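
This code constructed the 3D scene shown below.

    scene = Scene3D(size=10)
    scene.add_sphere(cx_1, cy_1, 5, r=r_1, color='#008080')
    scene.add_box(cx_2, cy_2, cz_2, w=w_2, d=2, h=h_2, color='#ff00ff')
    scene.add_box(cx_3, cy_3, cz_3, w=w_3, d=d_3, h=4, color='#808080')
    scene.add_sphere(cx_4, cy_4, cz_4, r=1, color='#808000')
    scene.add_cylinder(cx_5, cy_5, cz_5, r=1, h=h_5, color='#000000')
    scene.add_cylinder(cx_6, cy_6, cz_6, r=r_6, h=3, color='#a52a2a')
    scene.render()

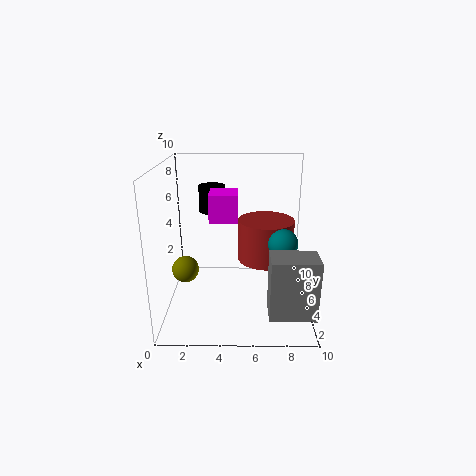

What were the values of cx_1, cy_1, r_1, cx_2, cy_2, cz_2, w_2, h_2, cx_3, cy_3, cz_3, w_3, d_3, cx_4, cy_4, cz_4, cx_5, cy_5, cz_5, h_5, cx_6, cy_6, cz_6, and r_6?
cx_1 = 8; cy_1 = 4; r_1 = 1; cx_2 = 3; cy_2 = 5; cz_2 = 6; w_2 = 2; h_2 = 2; cx_3 = 7; cy_3 = 1; cz_3 = 1; w_3 = 3; d_3 = 2; cx_4 = 1; cy_4 = 6; cz_4 = 2; cx_5 = 3; cy_5 = 8; cz_5 = 6; h_5 = 2; cx_6 = 7; cy_6 = 6; cz_6 = 3; r_6 = 2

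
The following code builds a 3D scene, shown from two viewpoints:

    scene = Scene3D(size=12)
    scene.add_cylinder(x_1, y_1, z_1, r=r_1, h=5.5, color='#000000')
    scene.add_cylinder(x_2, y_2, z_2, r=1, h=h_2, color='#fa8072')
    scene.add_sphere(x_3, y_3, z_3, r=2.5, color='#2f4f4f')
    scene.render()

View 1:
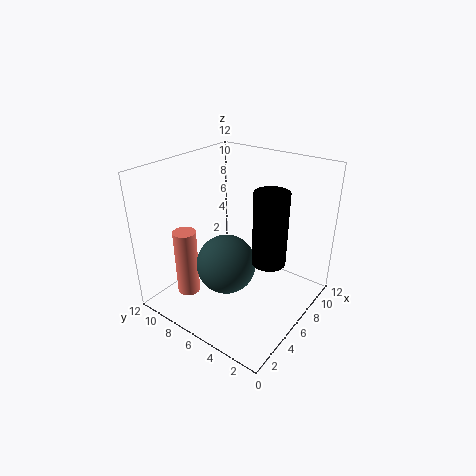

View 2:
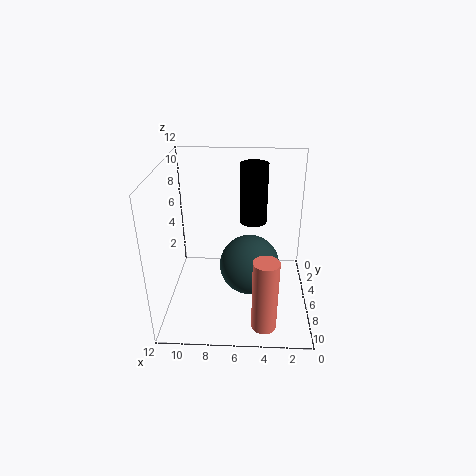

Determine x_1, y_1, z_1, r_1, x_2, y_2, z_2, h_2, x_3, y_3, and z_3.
x_1 = 4.75, y_1 = 2.25, z_1 = 5.75, r_1 = 1.25, x_2 = 3.75, y_2 = 10, z_2 = 0.25, h_2 = 6, x_3 = 5, y_3 = 6.5, z_3 = 3.75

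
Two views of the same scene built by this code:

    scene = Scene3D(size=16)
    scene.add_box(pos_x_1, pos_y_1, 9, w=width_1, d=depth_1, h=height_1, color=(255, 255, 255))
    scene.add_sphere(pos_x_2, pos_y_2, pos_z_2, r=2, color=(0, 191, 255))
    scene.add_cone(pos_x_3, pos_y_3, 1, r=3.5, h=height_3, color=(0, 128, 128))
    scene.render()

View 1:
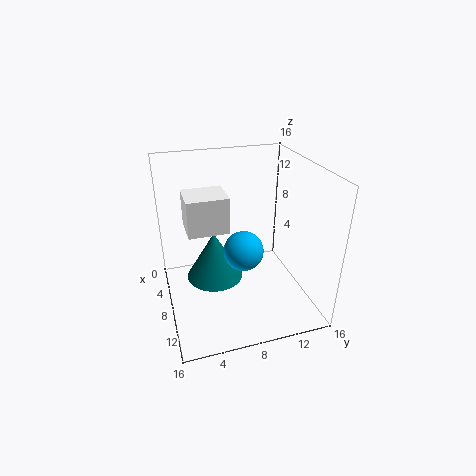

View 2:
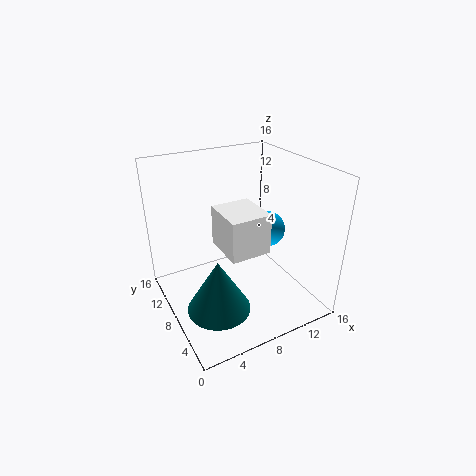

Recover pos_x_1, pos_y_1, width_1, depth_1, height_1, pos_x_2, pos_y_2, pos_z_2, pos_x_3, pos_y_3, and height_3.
pos_x_1 = 4.5, pos_y_1 = 2.5, width_1 = 4, depth_1 = 4.5, height_1 = 4, pos_x_2 = 11.5, pos_y_2 = 7.5, pos_z_2 = 8.5, pos_x_3 = 4.5, pos_y_3 = 6, height_3 = 6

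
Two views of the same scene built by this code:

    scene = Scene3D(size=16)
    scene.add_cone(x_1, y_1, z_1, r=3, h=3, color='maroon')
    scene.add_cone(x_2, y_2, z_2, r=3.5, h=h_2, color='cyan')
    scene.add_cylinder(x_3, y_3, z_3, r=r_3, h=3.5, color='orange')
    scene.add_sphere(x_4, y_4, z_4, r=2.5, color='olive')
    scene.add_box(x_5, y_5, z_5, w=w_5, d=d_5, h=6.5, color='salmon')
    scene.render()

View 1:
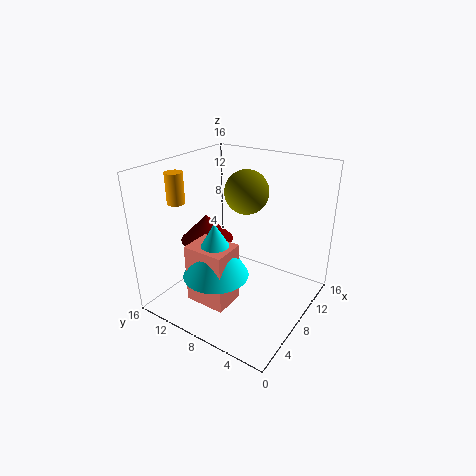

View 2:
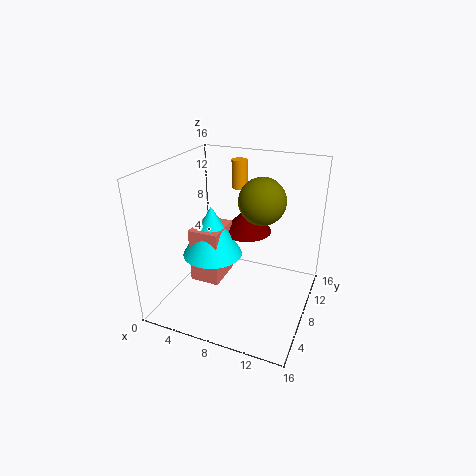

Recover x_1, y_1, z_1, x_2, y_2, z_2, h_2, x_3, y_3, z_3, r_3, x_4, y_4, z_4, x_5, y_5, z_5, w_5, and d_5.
x_1 = 7.5
y_1 = 12
z_1 = 7
x_2 = 4.5
y_2 = 8.5
z_2 = 5
h_2 = 6
x_3 = 5.5
y_3 = 14.5
z_3 = 11.5
r_3 = 1
x_4 = 10.5
y_4 = 8.5
z_4 = 12.5
x_5 = 2.5
y_5 = 6.5
z_5 = 2
w_5 = 3.5
d_5 = 4.5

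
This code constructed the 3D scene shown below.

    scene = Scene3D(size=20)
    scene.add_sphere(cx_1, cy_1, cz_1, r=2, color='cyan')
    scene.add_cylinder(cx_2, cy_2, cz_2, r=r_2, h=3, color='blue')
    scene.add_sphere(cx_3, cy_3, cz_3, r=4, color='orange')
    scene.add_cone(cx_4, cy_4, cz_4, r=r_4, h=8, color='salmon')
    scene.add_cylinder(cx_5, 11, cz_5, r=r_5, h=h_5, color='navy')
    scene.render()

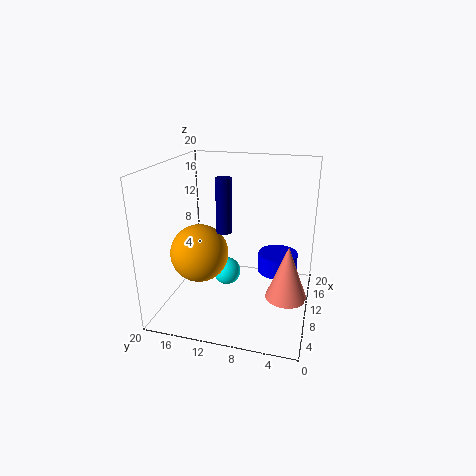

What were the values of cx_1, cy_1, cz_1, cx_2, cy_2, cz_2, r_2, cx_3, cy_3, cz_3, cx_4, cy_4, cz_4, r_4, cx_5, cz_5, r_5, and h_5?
cx_1 = 11, cy_1 = 12, cz_1 = 4, cx_2 = 15, cy_2 = 5, cz_2 = 3, r_2 = 3, cx_3 = 8, cy_3 = 15, cz_3 = 8, cx_4 = 11, cy_4 = 3, cz_4 = 1, r_4 = 3, cx_5 = 7, cz_5 = 12, r_5 = 1, h_5 = 7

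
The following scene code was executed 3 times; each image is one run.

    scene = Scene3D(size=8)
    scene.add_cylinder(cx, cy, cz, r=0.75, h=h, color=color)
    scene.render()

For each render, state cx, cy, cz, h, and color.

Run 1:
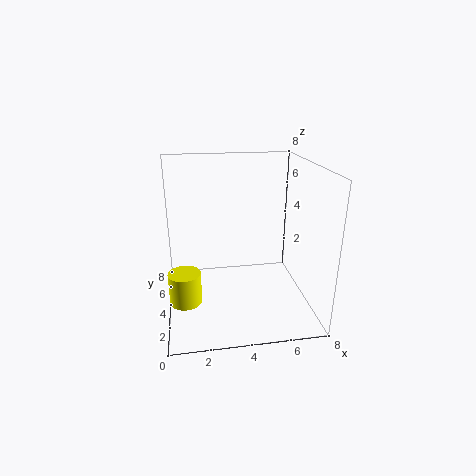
cx = 1
cy = 1
cz = 2.25
h = 1.5
color = 'yellow'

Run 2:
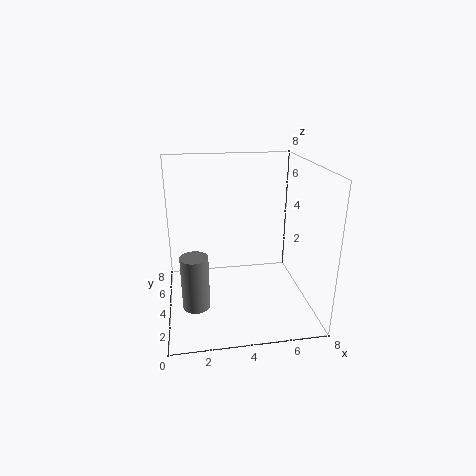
cx = 1.5
cy = 3
cz = 0.5
h = 3
color = 'gray'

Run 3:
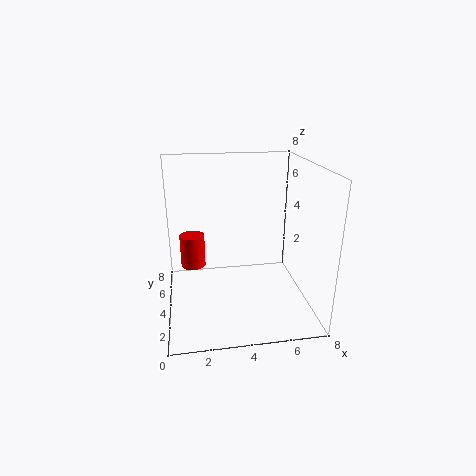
cx = 1.5
cy = 6
cz = 1.5
h = 2
color = 'red'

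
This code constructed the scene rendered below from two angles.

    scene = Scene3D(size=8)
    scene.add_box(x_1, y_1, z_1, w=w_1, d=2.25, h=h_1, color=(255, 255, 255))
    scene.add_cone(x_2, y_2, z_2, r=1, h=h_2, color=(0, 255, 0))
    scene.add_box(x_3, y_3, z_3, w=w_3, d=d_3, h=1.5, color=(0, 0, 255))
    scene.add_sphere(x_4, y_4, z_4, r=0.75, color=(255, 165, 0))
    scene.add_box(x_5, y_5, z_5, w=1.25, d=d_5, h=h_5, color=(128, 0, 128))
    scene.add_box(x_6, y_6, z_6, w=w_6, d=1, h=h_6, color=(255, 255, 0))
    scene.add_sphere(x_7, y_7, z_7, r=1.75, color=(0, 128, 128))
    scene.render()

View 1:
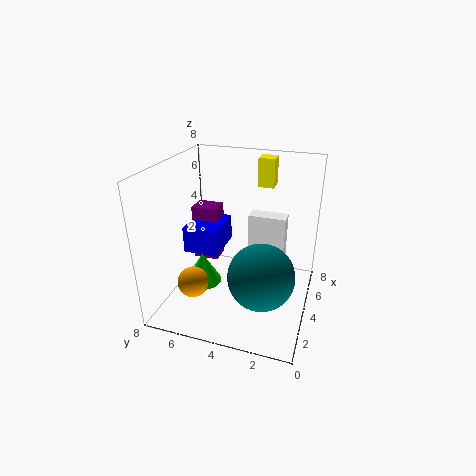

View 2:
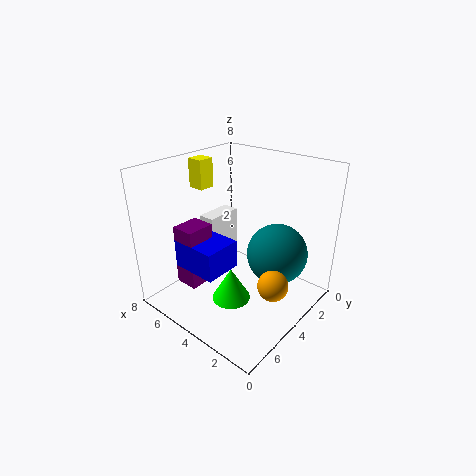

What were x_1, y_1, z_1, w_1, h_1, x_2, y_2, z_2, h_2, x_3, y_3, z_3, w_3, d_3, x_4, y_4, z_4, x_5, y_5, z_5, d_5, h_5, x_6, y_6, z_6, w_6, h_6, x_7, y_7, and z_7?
x_1 = 6, y_1 = 1.75, z_1 = 1.75, w_1 = 1, h_1 = 2.75, x_2 = 3, y_2 = 5.75, z_2 = 1.5, h_2 = 1.75, x_3 = 3.25, y_3 = 5, z_3 = 3, w_3 = 2.5, d_3 = 2, x_4 = 0.75, y_4 = 5.25, z_4 = 3, x_5 = 4.5, y_5 = 5.5, z_5 = 2, d_5 = 1.5, h_5 = 3.25, x_6 = 7, y_6 = 2.75, z_6 = 6, w_6 = 1, h_6 = 1.75, x_7 = 2.5, y_7 = 2.25, z_7 = 2.75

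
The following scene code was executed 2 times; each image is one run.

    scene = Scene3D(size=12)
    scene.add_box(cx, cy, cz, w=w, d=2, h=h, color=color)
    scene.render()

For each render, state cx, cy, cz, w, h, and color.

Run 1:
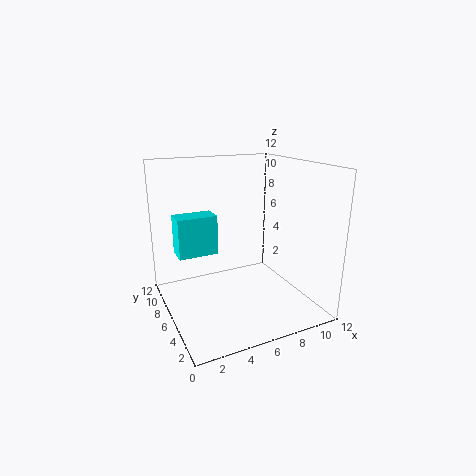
cx = 1.5
cy = 8
cz = 4
w = 3.5
h = 3.5
color = 'cyan'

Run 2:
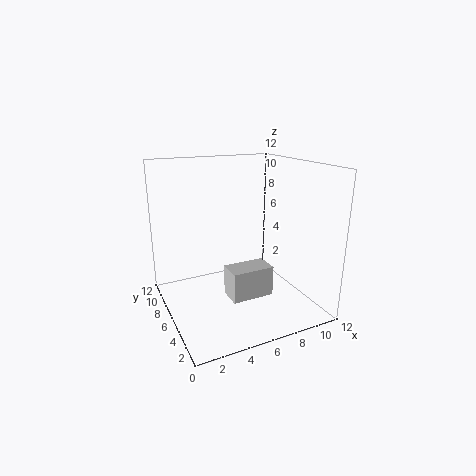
cx = 4.5
cy = 3.5
cz = 1.5
w = 3.5
h = 2.5
color = 'lightgray'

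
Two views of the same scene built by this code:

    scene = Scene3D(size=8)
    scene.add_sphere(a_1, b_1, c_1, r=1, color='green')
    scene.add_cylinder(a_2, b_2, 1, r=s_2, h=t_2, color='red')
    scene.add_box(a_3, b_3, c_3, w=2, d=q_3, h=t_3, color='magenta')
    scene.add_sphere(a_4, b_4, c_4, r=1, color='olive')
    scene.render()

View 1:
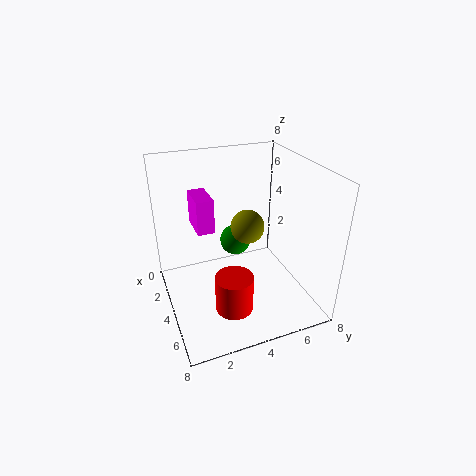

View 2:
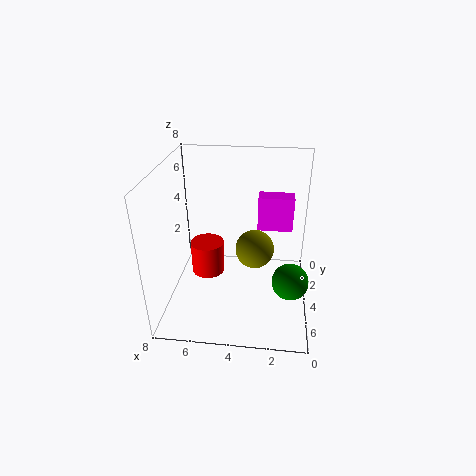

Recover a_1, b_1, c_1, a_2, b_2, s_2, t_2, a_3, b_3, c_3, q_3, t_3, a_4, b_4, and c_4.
a_1 = 1, b_1 = 5, c_1 = 2, a_2 = 6, b_2 = 3, s_2 = 1, t_2 = 2, a_3 = 1, b_3 = 2, c_3 = 4, q_3 = 1, t_3 = 2, a_4 = 3, b_4 = 5, c_4 = 4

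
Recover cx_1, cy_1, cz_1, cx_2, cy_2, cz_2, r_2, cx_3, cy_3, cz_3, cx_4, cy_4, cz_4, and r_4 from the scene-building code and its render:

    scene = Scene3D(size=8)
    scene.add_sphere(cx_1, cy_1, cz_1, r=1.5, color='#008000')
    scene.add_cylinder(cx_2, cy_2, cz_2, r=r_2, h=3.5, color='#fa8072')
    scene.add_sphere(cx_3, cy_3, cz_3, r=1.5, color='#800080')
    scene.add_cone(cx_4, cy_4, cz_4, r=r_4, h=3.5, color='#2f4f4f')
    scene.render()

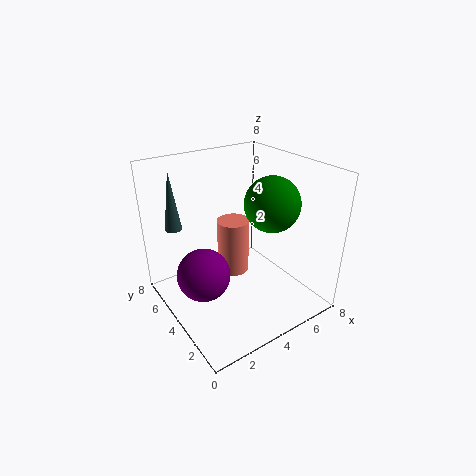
cx_1 = 5.5, cy_1 = 3, cz_1 = 6, cx_2 = 5, cy_2 = 6, cz_2 = 0.5, r_2 = 1, cx_3 = 2, cy_3 = 4.5, cz_3 = 2, cx_4 = 1.5, cy_4 = 7, cz_4 = 4, r_4 = 0.5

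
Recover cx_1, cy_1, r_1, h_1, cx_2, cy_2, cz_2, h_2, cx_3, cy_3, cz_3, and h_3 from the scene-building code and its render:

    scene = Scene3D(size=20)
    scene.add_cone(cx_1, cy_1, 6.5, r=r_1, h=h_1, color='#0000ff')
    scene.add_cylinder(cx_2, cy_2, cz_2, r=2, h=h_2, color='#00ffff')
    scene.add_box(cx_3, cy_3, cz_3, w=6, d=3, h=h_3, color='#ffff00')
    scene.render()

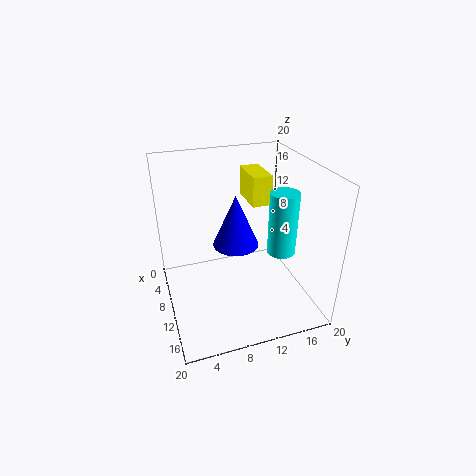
cx_1 = 6
cy_1 = 11
r_1 = 3.5
h_1 = 8
cx_2 = 11.5
cy_2 = 16
cz_2 = 7.5
h_2 = 9
cx_3 = 0.5
cy_3 = 13.5
cz_3 = 12.5
h_3 = 4.5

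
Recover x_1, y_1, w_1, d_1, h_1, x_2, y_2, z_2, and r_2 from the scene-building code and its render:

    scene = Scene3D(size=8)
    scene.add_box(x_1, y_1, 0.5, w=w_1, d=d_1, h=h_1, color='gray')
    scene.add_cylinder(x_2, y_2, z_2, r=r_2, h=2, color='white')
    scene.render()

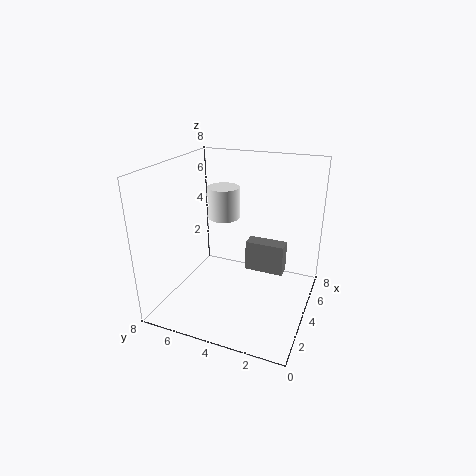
x_1 = 6.5
y_1 = 2
w_1 = 1
d_1 = 2.5
h_1 = 2
x_2 = 6.5
y_2 = 6
z_2 = 4
r_2 = 1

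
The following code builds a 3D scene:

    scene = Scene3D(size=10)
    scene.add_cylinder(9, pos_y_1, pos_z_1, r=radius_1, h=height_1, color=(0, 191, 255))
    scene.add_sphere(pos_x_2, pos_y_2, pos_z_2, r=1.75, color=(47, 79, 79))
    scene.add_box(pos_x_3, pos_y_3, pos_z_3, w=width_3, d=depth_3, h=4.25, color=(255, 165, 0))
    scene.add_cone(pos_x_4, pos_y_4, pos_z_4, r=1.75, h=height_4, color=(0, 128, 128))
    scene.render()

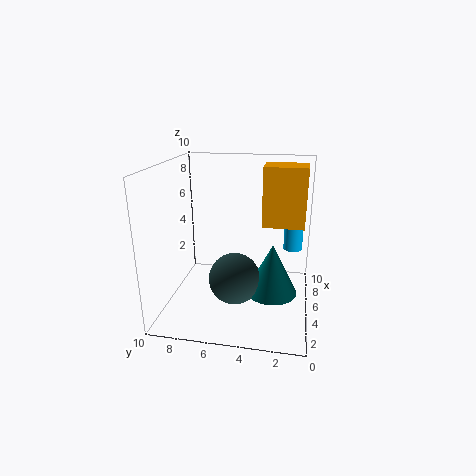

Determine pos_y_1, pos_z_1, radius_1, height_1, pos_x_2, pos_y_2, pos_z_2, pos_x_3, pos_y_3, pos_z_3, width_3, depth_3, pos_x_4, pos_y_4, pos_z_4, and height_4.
pos_y_1 = 1.25
pos_z_1 = 2.75
radius_1 = 0.75
height_1 = 4.75
pos_x_2 = 3.75
pos_y_2 = 5
pos_z_2 = 2.5
pos_x_3 = 6
pos_y_3 = 0.5
pos_z_3 = 5.5
width_3 = 2.25
depth_3 = 3
pos_x_4 = 4.25
pos_y_4 = 2.5
pos_z_4 = 1.5
height_4 = 3.5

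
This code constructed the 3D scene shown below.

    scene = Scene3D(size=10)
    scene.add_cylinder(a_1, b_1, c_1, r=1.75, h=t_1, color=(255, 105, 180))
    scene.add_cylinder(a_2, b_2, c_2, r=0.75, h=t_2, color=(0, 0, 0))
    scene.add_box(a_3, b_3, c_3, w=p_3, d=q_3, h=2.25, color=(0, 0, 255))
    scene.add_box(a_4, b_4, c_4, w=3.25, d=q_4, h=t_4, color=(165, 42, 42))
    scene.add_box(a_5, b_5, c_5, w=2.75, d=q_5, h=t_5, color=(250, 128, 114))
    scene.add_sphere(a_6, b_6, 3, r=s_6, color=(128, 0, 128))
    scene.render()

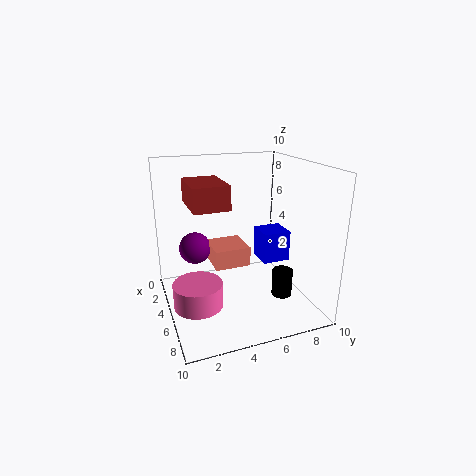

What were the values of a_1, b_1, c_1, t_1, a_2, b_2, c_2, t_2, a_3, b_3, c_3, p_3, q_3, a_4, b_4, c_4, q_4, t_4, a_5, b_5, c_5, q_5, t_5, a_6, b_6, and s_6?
a_1 = 5; b_1 = 2; c_1 = 0.25; t_1 = 1.75; a_2 = 5.75; b_2 = 8.25; c_2 = 0.25; t_2 = 2; a_3 = 3.25; b_3 = 7; c_3 = 2.75; p_3 = 2; q_3 = 2; a_4 = 4; b_4 = 1.5; c_4 = 7.75; q_4 = 2.25; t_4 = 1.5; a_5 = 1; b_5 = 3.75; c_5 = 2; q_5 = 2.75; t_5 = 1.5; a_6 = 1.25; b_6 = 2.75; s_6 = 1.25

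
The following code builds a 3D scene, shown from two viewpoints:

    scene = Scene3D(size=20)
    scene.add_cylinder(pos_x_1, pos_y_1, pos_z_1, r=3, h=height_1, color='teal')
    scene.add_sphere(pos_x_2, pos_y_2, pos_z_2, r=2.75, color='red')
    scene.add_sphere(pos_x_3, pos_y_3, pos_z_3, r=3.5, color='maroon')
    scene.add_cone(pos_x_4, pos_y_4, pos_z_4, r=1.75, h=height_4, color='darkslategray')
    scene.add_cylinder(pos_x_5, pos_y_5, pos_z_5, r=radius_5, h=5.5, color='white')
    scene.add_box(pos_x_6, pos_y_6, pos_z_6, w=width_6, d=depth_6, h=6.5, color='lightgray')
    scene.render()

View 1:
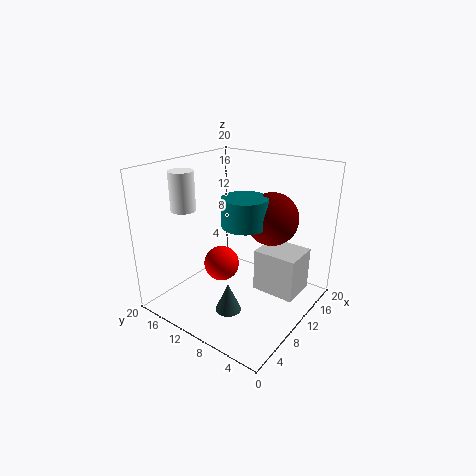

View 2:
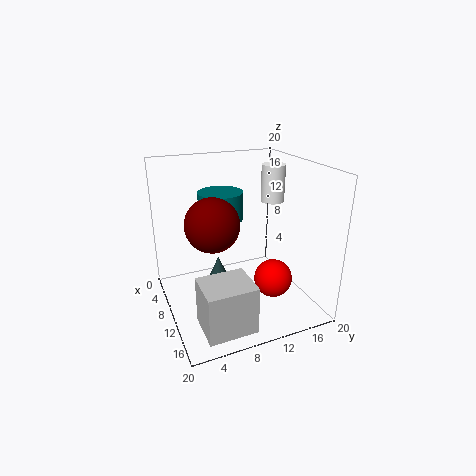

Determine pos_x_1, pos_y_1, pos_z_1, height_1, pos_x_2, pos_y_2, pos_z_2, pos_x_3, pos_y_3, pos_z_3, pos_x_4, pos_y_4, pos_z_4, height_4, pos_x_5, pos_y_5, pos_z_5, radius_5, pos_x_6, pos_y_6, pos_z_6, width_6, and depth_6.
pos_x_1 = 8.75; pos_y_1 = 8; pos_z_1 = 12.75; height_1 = 3.75; pos_x_2 = 12; pos_y_2 = 14.75; pos_z_2 = 3.5; pos_x_3 = 11.75; pos_y_3 = 5.75; pos_z_3 = 13.25; pos_x_4 = 5.75; pos_y_4 = 8.5; pos_z_4 = 1.25; height_4 = 4; pos_x_5 = 6.75; pos_y_5 = 17; pos_z_5 = 13.5; radius_5 = 1.75; pos_x_6 = 13; pos_y_6 = 2.75; pos_z_6 = 0.5; width_6 = 5.5; depth_6 = 6.5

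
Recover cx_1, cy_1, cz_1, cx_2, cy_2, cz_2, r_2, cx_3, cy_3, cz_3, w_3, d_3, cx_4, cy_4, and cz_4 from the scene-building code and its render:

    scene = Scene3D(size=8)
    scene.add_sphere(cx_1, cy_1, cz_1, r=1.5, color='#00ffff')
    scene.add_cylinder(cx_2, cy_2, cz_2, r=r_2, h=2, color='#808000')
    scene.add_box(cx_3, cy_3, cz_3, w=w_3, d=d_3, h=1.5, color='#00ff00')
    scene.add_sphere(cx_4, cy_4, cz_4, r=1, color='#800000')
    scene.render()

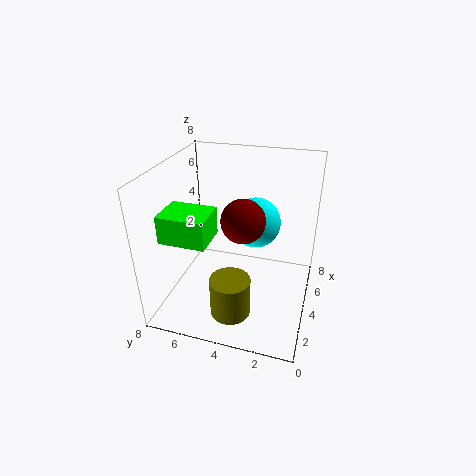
cx_1 = 6, cy_1 = 3.5, cz_1 = 4, cx_2 = 1, cy_2 = 3.5, cz_2 = 1.5, r_2 = 1, cx_3 = 1.5, cy_3 = 5, cz_3 = 4.5, w_3 = 2, d_3 = 2.5, cx_4 = 1.5, cy_4 = 3, cz_4 = 6.5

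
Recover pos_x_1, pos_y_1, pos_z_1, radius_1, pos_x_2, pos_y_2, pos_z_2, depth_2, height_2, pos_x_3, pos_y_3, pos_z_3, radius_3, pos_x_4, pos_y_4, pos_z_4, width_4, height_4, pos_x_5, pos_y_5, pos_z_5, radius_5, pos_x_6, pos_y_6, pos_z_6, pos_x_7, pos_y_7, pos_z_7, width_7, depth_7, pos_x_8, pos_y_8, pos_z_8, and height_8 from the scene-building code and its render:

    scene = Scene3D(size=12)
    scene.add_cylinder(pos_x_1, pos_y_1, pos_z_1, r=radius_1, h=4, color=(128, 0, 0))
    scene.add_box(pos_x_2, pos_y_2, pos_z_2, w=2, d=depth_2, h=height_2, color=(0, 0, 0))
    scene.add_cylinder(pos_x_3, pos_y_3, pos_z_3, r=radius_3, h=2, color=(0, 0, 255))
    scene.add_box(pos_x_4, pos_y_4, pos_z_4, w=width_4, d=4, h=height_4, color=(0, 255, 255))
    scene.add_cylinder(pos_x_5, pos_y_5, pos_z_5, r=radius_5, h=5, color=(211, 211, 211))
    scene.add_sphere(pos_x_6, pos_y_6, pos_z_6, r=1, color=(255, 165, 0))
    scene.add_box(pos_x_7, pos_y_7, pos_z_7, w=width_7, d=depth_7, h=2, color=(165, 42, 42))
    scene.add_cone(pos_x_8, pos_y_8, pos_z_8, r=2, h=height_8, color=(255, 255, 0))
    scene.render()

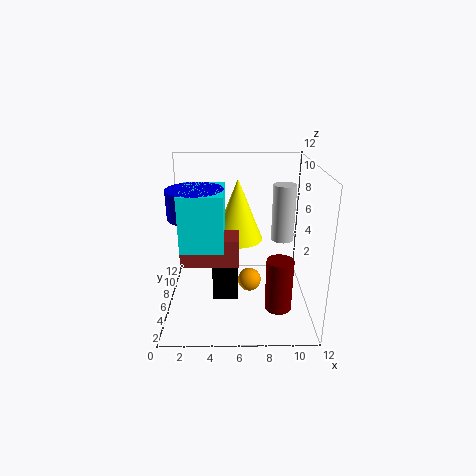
pos_x_1 = 9; pos_y_1 = 2; pos_z_1 = 2; radius_1 = 1; pos_x_2 = 4; pos_y_2 = 3; pos_z_2 = 2; depth_2 = 3; height_2 = 3; pos_x_3 = 3; pos_y_3 = 3; pos_z_3 = 9; radius_3 = 2; pos_x_4 = 2; pos_y_4 = 1; pos_z_4 = 7; width_4 = 3; height_4 = 4; pos_x_5 = 10; pos_y_5 = 8; pos_z_5 = 5; radius_5 = 1; pos_x_6 = 7; pos_y_6 = 6; pos_z_6 = 2; pos_x_7 = 2; pos_y_7 = 1; pos_z_7 = 6; width_7 = 4; depth_7 = 2; pos_x_8 = 6; pos_y_8 = 6; pos_z_8 = 6; height_8 = 5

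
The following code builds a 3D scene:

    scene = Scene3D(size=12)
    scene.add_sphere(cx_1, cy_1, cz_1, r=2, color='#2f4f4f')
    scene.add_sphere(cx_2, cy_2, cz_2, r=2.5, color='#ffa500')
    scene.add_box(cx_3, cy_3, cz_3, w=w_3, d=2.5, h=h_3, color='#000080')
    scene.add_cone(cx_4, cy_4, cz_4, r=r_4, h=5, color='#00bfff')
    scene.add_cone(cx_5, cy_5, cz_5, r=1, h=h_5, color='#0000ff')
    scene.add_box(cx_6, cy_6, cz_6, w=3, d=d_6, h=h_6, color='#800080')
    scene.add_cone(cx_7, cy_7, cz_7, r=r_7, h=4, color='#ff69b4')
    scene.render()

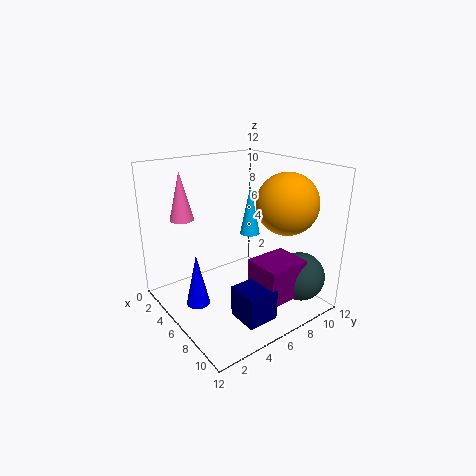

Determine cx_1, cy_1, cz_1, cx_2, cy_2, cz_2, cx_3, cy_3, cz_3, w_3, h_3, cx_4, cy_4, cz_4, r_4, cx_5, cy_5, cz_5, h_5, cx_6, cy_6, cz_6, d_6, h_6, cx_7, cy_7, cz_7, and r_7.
cx_1 = 10
cy_1 = 9.5
cz_1 = 3
cx_2 = 8.5
cy_2 = 9
cz_2 = 9
cx_3 = 8.5
cy_3 = 3.5
cz_3 = 1
w_3 = 2.5
h_3 = 2.5
cx_4 = 2
cy_4 = 10.5
cz_4 = 4
r_4 = 1
cx_5 = 5
cy_5 = 2.5
cz_5 = 0.5
h_5 = 4.5
cx_6 = 8
cy_6 = 5.5
cz_6 = 2
d_6 = 3.5
h_6 = 3
cx_7 = 3
cy_7 = 2.5
cz_7 = 7.5
r_7 = 1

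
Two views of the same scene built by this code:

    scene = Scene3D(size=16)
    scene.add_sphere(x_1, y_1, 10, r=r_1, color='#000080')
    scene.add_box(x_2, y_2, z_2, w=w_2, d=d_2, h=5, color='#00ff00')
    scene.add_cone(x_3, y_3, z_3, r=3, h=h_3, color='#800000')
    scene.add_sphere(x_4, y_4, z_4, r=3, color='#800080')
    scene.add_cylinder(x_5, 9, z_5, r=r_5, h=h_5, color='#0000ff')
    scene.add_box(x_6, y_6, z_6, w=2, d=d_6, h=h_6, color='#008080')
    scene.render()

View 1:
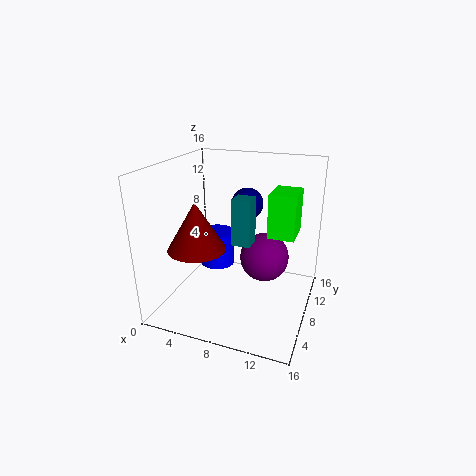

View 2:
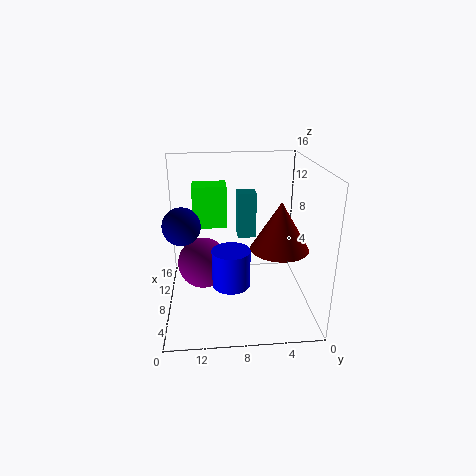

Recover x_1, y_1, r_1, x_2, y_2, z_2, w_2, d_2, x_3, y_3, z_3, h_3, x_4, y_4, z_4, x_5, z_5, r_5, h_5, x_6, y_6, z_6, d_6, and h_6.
x_1 = 7; y_1 = 14; r_1 = 2; x_2 = 11; y_2 = 9; z_2 = 8; w_2 = 3; d_2 = 4; x_3 = 5; y_3 = 4; z_3 = 8; h_3 = 5; x_4 = 10; y_4 = 12; z_4 = 4; x_5 = 5; z_5 = 4; r_5 = 2; h_5 = 4; x_6 = 8; y_6 = 6; z_6 = 8; d_6 = 2; h_6 = 5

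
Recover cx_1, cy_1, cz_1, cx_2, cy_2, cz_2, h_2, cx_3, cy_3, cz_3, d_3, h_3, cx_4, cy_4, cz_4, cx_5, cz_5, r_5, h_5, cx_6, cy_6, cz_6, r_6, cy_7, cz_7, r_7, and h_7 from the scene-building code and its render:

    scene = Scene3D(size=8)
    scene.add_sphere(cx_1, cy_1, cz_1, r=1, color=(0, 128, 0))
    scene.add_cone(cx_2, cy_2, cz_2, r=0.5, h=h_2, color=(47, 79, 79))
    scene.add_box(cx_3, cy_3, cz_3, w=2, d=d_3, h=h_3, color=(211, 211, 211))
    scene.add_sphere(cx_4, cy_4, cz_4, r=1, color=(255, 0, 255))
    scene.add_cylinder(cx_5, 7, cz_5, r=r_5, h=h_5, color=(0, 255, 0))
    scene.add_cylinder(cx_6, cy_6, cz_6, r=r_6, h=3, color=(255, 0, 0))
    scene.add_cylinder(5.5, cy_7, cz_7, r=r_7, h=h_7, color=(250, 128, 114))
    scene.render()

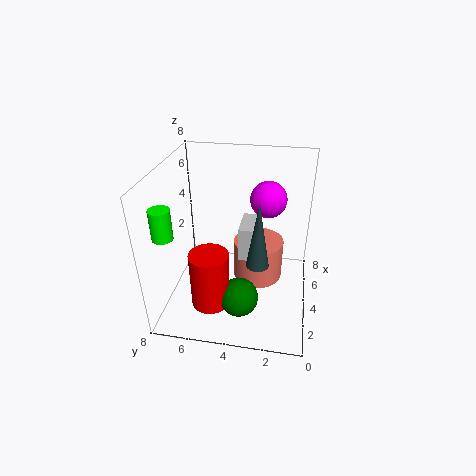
cx_1 = 1.5
cy_1 = 3.5
cz_1 = 2
cx_2 = 0.5
cy_2 = 2.5
cz_2 = 5
h_2 = 3
cx_3 = 4
cy_3 = 3
cz_3 = 2.5
d_3 = 1
h_3 = 2
cx_4 = 5
cy_4 = 2.5
cz_4 = 6
cx_5 = 1
cz_5 = 5.5
r_5 = 0.5
h_5 = 1.5
cx_6 = 1.5
cy_6 = 5
cz_6 = 1.5
r_6 = 1
cy_7 = 3
cz_7 = 0.5
r_7 = 1.5
h_7 = 2.5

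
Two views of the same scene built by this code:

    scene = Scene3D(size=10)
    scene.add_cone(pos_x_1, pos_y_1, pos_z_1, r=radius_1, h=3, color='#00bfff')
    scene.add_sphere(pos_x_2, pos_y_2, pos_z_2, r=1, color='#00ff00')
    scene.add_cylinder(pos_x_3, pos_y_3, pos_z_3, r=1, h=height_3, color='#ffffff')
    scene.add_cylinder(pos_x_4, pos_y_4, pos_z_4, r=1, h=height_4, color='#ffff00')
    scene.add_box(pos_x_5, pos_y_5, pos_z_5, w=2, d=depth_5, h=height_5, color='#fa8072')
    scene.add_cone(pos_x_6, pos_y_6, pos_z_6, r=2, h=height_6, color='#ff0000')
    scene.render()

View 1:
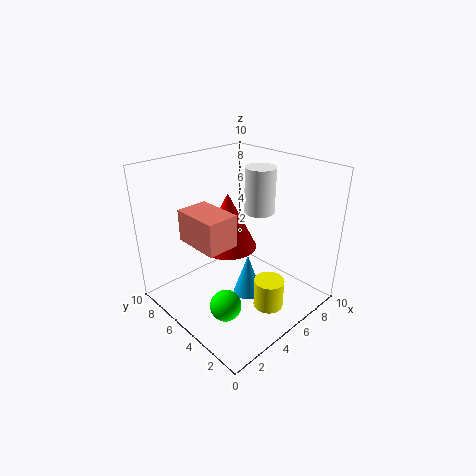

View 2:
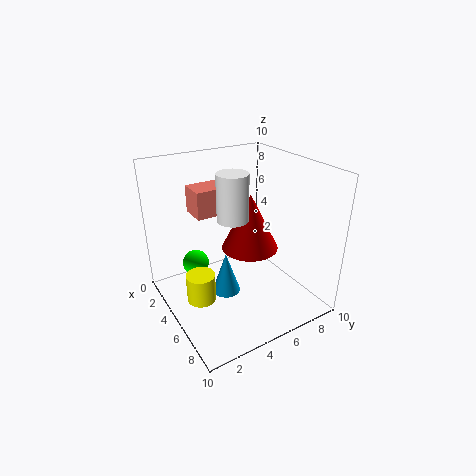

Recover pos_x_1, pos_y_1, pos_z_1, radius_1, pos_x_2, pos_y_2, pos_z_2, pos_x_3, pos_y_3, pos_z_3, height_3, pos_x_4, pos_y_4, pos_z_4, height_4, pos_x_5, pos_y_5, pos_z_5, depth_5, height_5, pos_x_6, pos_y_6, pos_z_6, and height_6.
pos_x_1 = 5, pos_y_1 = 4, pos_z_1 = 1, radius_1 = 1, pos_x_2 = 2, pos_y_2 = 3, pos_z_2 = 2, pos_x_3 = 6, pos_y_3 = 4, pos_z_3 = 7, height_3 = 3, pos_x_4 = 5, pos_y_4 = 2, pos_z_4 = 1, height_4 = 2, pos_x_5 = 1, pos_y_5 = 3, pos_z_5 = 6, depth_5 = 3, height_5 = 2, pos_x_6 = 5, pos_y_6 = 6, pos_z_6 = 4, height_6 = 4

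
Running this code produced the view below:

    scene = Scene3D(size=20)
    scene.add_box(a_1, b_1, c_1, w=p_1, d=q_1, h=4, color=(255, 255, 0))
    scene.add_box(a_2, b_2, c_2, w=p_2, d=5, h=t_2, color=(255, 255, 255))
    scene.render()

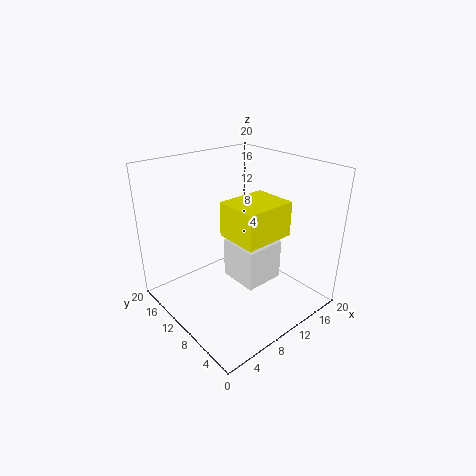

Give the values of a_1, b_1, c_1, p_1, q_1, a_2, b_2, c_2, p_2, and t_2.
a_1 = 4; b_1 = 1; c_1 = 14; p_1 = 6; q_1 = 5; a_2 = 6; b_2 = 3; c_2 = 7; p_2 = 5; t_2 = 5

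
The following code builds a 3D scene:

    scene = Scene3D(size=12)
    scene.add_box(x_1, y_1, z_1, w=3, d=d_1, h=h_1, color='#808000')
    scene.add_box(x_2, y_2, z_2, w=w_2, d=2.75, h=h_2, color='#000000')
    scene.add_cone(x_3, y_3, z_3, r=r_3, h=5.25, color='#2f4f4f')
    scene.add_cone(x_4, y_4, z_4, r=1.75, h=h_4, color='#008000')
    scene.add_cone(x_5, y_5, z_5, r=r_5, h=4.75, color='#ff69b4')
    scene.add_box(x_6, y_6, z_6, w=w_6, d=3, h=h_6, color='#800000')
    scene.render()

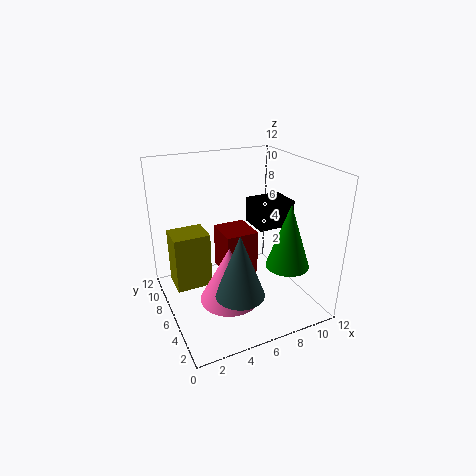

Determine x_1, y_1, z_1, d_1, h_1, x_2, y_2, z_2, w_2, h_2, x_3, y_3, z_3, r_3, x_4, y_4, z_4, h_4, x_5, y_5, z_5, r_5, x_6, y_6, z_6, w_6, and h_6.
x_1 = 0.75
y_1 = 6.5
z_1 = 1.75
d_1 = 2.5
h_1 = 4.75
x_2 = 8
y_2 = 5.75
z_2 = 6.25
w_2 = 3.25
h_2 = 2.25
x_3 = 5
y_3 = 3.5
z_3 = 2.25
r_3 = 2
x_4 = 9
y_4 = 3
z_4 = 4.25
h_4 = 5.25
x_5 = 4.75
y_5 = 5
z_5 = 1
r_5 = 2.5
x_6 = 4.75
y_6 = 5.25
z_6 = 2.75
w_6 = 2.75
h_6 = 3.75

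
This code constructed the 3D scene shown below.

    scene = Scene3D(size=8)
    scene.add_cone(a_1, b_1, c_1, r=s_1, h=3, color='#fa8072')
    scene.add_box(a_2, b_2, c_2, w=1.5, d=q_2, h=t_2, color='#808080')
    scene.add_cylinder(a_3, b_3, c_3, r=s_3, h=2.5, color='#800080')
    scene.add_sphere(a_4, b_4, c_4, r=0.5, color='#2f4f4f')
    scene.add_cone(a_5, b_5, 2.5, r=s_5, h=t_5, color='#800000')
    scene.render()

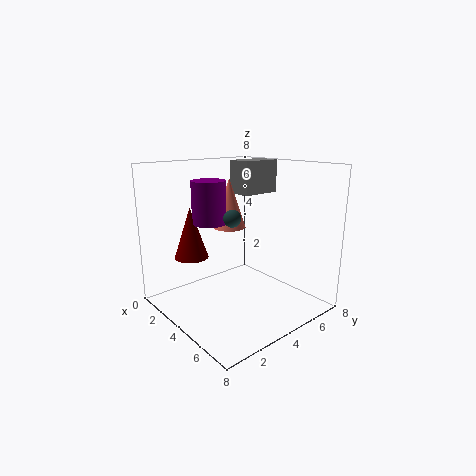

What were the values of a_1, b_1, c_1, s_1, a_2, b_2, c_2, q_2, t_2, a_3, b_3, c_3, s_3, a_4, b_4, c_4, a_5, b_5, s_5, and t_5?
a_1 = 2; b_1 = 5; c_1 = 4; s_1 = 1; a_2 = 1.5; b_2 = 5.5; c_2 = 6; q_2 = 2.5; t_2 = 2; a_3 = 2; b_3 = 3.5; c_3 = 4.5; s_3 = 1; a_4 = 3.5; b_4 = 4; c_4 = 5; a_5 = 1.5; b_5 = 2.5; s_5 = 1; t_5 = 3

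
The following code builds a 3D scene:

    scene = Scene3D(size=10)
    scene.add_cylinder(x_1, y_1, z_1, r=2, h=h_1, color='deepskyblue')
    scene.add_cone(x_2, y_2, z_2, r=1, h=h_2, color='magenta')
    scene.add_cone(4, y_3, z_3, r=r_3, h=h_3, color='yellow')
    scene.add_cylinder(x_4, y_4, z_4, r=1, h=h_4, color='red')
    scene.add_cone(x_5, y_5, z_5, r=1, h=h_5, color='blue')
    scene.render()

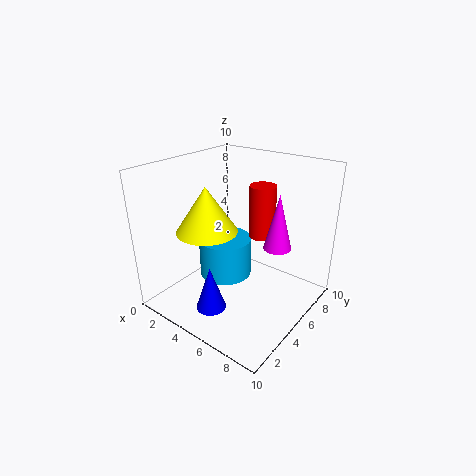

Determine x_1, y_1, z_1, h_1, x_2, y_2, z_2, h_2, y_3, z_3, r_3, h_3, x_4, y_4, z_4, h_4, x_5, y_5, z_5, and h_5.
x_1 = 3, y_1 = 6, z_1 = 1, h_1 = 3, x_2 = 7, y_2 = 7, z_2 = 4, h_2 = 4, y_3 = 3, z_3 = 6, r_3 = 2, h_3 = 3, x_4 = 5, y_4 = 8, z_4 = 4, h_4 = 4, x_5 = 5, y_5 = 2, z_5 = 1, h_5 = 3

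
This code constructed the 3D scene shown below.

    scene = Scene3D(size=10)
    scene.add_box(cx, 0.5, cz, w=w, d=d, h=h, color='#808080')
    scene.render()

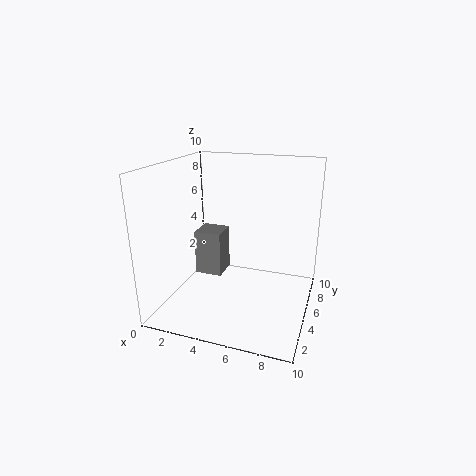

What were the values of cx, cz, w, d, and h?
cx = 4; cz = 4.5; w = 1.5; d = 1.5; h = 2.5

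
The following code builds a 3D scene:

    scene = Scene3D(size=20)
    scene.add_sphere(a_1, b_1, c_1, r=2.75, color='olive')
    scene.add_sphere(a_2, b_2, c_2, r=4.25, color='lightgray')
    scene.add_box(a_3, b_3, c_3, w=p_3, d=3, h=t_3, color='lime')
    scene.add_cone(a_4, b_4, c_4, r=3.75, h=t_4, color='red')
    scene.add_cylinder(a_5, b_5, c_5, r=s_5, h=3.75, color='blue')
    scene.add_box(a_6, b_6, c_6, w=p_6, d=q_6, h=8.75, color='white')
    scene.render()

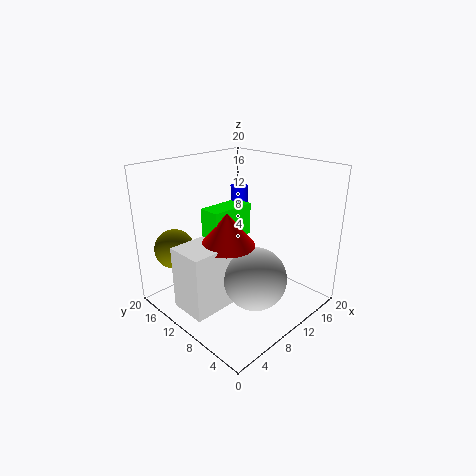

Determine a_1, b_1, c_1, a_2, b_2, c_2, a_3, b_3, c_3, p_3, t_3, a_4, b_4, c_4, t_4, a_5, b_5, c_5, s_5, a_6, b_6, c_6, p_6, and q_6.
a_1 = 3.5; b_1 = 16; c_1 = 8.5; a_2 = 9.25; b_2 = 6; c_2 = 5.5; a_3 = 6.5; b_3 = 10.5; c_3 = 9.75; p_3 = 6.5; t_3 = 4.5; a_4 = 7.75; b_4 = 9.75; c_4 = 9.75; t_4 = 4.5; a_5 = 13.25; b_5 = 13; c_5 = 12.5; s_5 = 1.25; a_6 = 1.25; b_6 = 8.25; c_6 = 1.5; p_6 = 6; q_6 = 5.25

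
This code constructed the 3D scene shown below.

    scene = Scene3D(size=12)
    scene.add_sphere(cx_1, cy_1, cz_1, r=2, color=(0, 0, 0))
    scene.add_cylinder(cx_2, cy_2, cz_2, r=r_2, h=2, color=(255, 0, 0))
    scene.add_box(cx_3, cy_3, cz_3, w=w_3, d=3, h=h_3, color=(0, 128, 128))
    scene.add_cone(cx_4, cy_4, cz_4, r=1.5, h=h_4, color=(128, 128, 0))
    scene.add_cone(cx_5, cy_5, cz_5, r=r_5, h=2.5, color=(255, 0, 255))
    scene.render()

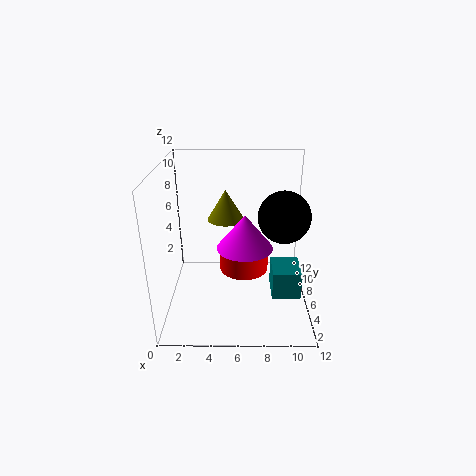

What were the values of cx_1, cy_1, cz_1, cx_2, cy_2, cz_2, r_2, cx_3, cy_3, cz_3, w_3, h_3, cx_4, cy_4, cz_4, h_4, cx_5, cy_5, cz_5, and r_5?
cx_1 = 9.5, cy_1 = 4.5, cz_1 = 8.5, cx_2 = 6.5, cy_2 = 5.5, cz_2 = 3.5, r_2 = 2, cx_3 = 9, cy_3 = 5, cz_3 = 0.5, w_3 = 2.5, h_3 = 2.5, cx_4 = 5, cy_4 = 6.5, cz_4 = 7.5, h_4 = 2.5, cx_5 = 6.5, cy_5 = 2.5, cz_5 = 7, r_5 = 2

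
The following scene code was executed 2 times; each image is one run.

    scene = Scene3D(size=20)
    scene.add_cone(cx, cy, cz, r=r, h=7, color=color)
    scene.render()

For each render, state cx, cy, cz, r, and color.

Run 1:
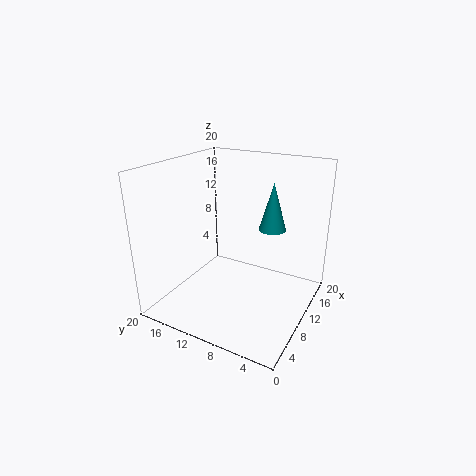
cx = 15; cy = 7; cz = 10; r = 2; color = 'teal'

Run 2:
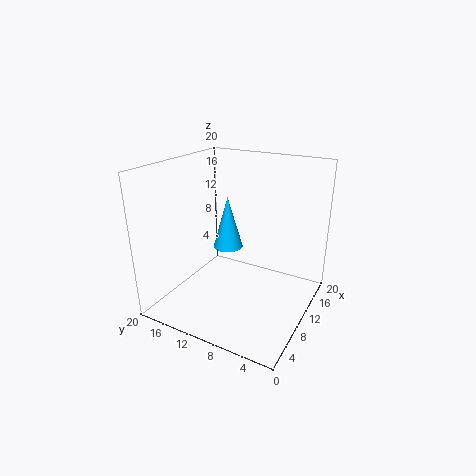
cx = 9; cy = 11; cz = 9; r = 2; color = 'deepskyblue'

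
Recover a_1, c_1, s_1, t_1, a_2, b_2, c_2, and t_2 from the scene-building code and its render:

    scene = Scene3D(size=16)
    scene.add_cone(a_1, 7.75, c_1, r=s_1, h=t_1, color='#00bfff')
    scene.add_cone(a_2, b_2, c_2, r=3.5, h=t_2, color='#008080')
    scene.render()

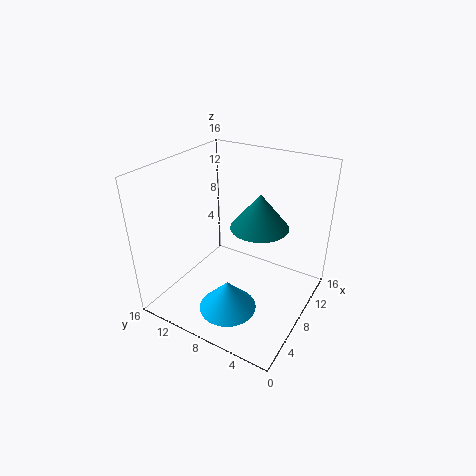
a_1 = 5.25, c_1 = 0.25, s_1 = 3.25, t_1 = 3.5, a_2 = 11.75, b_2 = 7.25, c_2 = 7.75, t_2 = 4.25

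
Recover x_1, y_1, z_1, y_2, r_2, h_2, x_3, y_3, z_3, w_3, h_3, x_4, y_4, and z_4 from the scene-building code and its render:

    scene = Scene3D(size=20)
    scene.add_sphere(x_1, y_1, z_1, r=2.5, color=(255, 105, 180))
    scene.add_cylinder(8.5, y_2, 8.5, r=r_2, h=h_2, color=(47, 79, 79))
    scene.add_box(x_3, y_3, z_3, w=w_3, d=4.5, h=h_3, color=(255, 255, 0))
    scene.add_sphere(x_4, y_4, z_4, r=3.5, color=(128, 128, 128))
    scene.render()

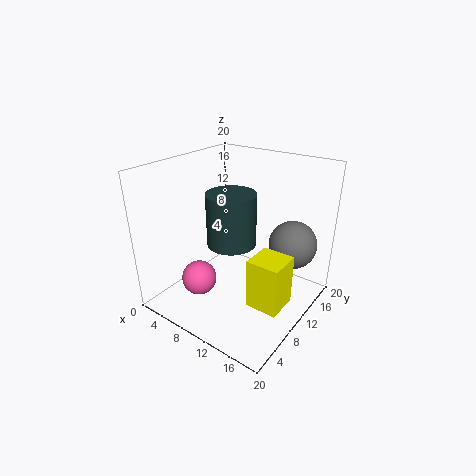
x_1 = 5.5, y_1 = 6.5, z_1 = 3.5, y_2 = 10.5, r_2 = 3.5, h_2 = 7.5, x_3 = 13.5, y_3 = 7, z_3 = 2, w_3 = 4.5, h_3 = 7, x_4 = 15.5, y_4 = 16, z_4 = 8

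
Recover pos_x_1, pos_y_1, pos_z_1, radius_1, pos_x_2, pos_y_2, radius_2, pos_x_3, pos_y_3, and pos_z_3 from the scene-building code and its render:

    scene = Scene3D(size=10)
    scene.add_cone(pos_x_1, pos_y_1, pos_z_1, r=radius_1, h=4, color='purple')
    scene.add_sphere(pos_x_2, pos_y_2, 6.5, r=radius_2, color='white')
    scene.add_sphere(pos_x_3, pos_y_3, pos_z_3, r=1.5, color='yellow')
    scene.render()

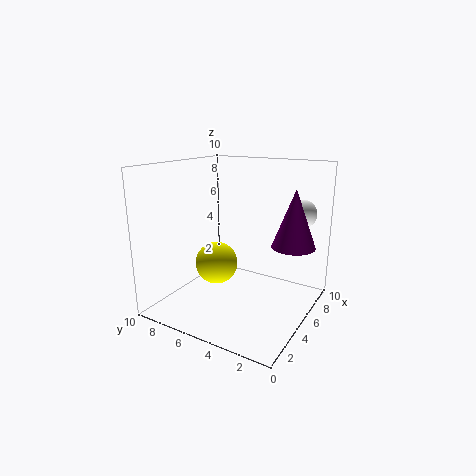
pos_x_1 = 6.5
pos_y_1 = 1.5
pos_z_1 = 4.5
radius_1 = 1.5
pos_x_2 = 8
pos_y_2 = 1.5
radius_2 = 1
pos_x_3 = 4.5
pos_y_3 = 6.5
pos_z_3 = 3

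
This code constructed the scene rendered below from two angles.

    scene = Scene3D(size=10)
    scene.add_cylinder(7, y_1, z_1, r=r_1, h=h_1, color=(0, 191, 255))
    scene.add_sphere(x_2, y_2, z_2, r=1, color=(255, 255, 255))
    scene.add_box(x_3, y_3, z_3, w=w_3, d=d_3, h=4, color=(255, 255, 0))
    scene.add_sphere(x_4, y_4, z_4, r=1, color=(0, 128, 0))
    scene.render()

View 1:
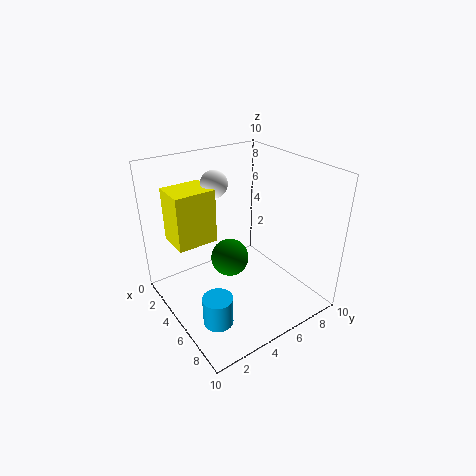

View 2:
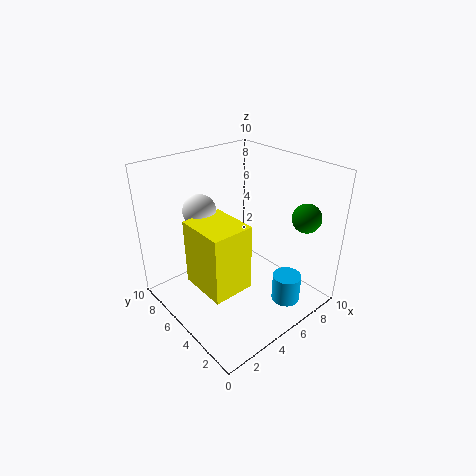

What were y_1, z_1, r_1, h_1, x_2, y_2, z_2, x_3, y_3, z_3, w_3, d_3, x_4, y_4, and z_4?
y_1 = 2
z_1 = 0.5
r_1 = 1
h_1 = 2
x_2 = 2
y_2 = 5
z_2 = 8
x_3 = 0.5
y_3 = 1.5
z_3 = 4
w_3 = 2.5
d_3 = 3
x_4 = 8.5
y_4 = 2
z_4 = 6.5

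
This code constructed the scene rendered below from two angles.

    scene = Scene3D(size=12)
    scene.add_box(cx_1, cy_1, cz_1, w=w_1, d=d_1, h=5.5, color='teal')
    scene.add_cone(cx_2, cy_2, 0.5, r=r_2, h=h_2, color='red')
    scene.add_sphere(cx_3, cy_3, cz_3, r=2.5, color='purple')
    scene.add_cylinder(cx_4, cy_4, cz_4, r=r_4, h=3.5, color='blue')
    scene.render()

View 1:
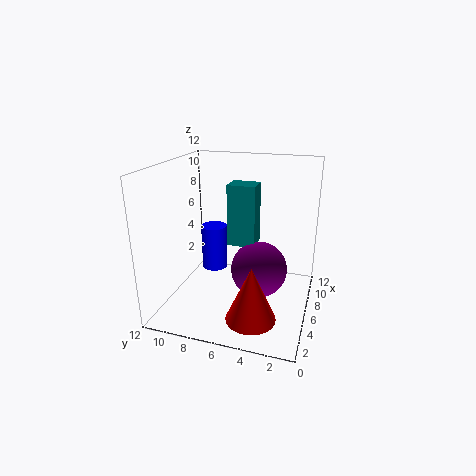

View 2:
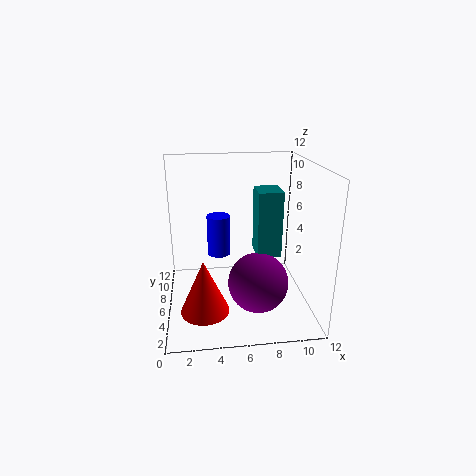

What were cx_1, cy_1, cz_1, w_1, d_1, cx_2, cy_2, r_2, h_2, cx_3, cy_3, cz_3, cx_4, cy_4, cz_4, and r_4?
cx_1 = 7.5; cy_1 = 5; cz_1 = 4.5; w_1 = 2; d_1 = 2.5; cx_2 = 3; cy_2 = 4; r_2 = 2; h_2 = 4.5; cx_3 = 7.5; cy_3 = 4.5; cz_3 = 2.5; cx_4 = 4.5; cy_4 = 7.5; cz_4 = 4; r_4 = 1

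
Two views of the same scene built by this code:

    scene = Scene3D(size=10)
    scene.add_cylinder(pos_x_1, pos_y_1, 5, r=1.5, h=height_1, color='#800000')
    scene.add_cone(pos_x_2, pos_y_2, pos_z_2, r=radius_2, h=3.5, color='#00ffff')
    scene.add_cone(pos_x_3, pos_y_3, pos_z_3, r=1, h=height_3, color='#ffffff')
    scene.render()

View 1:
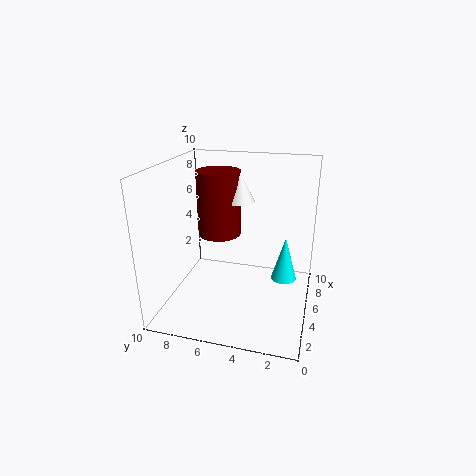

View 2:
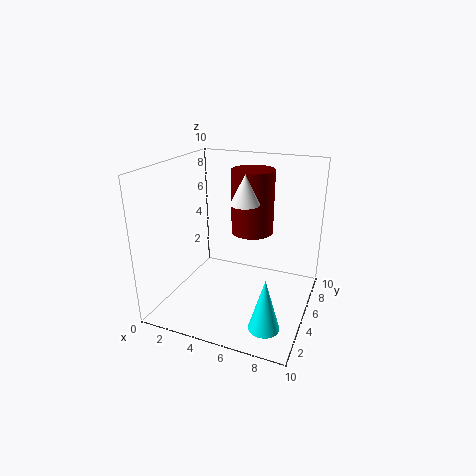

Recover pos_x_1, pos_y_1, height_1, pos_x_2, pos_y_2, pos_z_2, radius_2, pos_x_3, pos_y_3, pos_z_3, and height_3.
pos_x_1 = 5.5; pos_y_1 = 6.5; height_1 = 4.5; pos_x_2 = 8; pos_y_2 = 2; pos_z_2 = 0.5; radius_2 = 1; pos_x_3 = 5.5; pos_y_3 = 5; pos_z_3 = 7.5; height_3 = 2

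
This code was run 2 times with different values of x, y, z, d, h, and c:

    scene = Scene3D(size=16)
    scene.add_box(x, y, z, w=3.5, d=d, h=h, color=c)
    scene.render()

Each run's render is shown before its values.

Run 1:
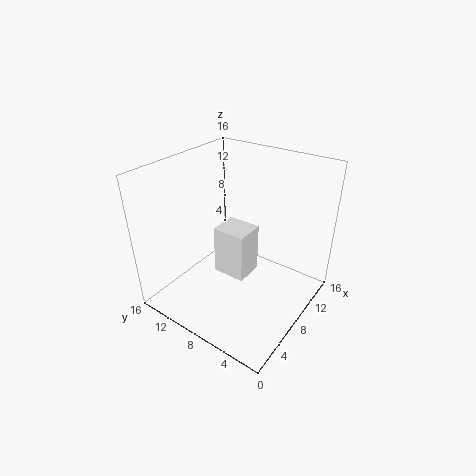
x = 8, y = 7.5, z = 2, d = 4, h = 6, c = 'white'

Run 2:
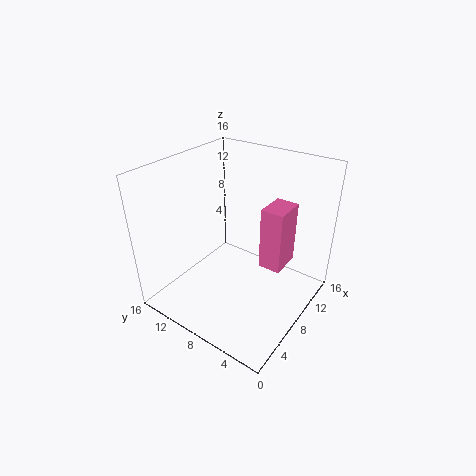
x = 8.5, y = 3, z = 5, d = 2.5, h = 7, c = 'hotpink'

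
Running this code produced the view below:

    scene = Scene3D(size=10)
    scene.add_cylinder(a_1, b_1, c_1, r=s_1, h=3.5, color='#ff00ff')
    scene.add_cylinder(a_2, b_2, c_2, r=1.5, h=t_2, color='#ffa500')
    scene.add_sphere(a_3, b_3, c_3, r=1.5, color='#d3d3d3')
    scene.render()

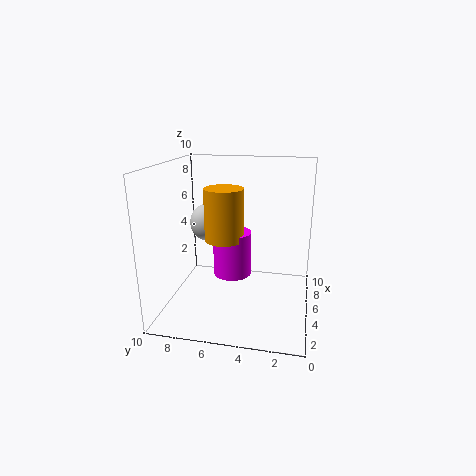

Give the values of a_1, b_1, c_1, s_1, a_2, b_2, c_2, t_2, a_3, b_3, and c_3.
a_1 = 7.5
b_1 = 6
c_1 = 1
s_1 = 1.5
a_2 = 7
b_2 = 6.5
c_2 = 4
t_2 = 4
a_3 = 8
b_3 = 8
c_3 = 5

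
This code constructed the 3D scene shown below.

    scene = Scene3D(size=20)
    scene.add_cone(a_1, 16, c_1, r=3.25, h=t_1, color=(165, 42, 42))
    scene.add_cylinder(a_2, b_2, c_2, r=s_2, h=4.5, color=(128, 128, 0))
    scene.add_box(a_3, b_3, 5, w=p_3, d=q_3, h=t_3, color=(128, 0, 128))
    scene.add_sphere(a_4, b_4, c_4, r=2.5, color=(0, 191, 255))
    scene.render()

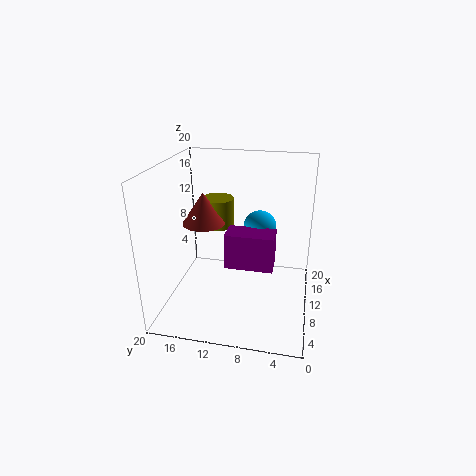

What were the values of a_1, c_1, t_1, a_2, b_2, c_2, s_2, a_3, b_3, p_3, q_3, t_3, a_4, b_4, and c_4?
a_1 = 13.5, c_1 = 10.25, t_1 = 4.75, a_2 = 16, b_2 = 14.5, c_2 = 9, s_2 = 2.5, a_3 = 9.75, b_3 = 5, p_3 = 3.75, q_3 = 7, t_3 = 5.25, a_4 = 15.5, b_4 = 7.75, c_4 = 9.5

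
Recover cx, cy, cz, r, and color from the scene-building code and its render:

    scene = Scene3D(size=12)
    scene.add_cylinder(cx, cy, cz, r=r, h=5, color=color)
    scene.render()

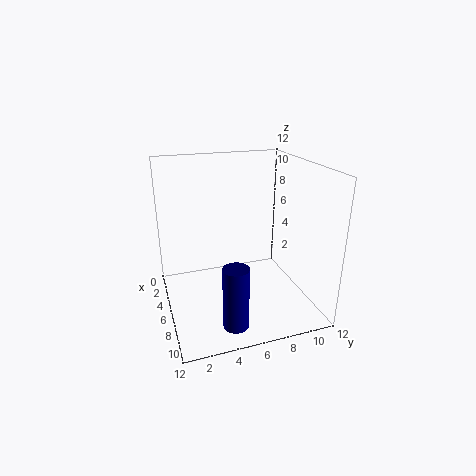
cx = 10, cy = 4.5, cz = 0.5, r = 1, color = 'navy'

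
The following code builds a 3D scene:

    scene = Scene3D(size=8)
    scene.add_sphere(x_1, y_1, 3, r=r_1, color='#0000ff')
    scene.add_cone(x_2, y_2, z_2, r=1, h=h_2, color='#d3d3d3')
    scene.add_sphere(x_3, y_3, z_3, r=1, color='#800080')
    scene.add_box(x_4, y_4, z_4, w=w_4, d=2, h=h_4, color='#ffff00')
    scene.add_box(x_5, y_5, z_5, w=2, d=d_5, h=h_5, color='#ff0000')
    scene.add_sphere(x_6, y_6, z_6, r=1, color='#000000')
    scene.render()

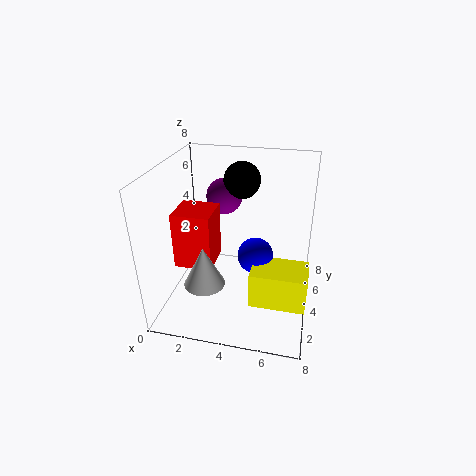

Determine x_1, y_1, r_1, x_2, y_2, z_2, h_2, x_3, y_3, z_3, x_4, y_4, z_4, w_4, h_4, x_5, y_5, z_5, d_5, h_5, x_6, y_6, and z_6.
x_1 = 5
y_1 = 4
r_1 = 1
x_2 = 3
y_2 = 1
z_2 = 3
h_2 = 2
x_3 = 3
y_3 = 5
z_3 = 6
x_4 = 5
y_4 = 2
z_4 = 1
w_4 = 3
h_4 = 2
x_5 = 1
y_5 = 2
z_5 = 3
d_5 = 2
h_5 = 3
x_6 = 4
y_6 = 5
z_6 = 7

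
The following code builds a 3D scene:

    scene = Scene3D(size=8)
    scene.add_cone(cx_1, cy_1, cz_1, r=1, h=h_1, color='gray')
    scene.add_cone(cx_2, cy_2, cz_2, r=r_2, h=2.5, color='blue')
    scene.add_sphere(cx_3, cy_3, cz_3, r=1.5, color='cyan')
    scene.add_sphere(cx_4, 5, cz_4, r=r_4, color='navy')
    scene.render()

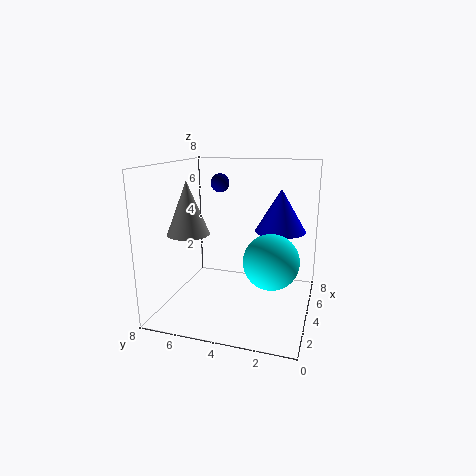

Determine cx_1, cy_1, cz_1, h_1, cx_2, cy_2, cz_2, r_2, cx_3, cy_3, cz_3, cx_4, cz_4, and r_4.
cx_1 = 1; cy_1 = 5.5; cz_1 = 5; h_1 = 2.5; cx_2 = 6; cy_2 = 2; cz_2 = 4; r_2 = 1.5; cx_3 = 3.5; cy_3 = 2; cz_3 = 3; cx_4 = 4; cz_4 = 7; r_4 = 0.5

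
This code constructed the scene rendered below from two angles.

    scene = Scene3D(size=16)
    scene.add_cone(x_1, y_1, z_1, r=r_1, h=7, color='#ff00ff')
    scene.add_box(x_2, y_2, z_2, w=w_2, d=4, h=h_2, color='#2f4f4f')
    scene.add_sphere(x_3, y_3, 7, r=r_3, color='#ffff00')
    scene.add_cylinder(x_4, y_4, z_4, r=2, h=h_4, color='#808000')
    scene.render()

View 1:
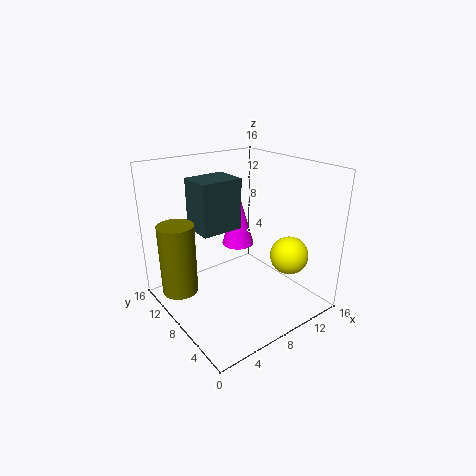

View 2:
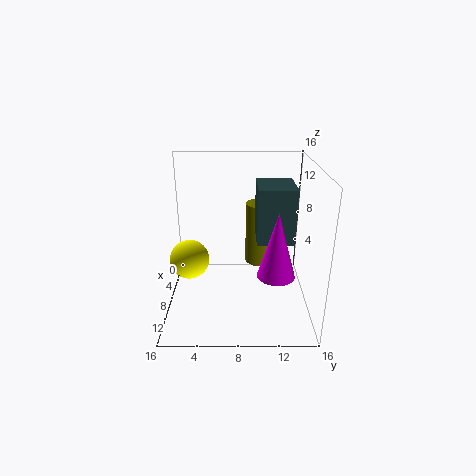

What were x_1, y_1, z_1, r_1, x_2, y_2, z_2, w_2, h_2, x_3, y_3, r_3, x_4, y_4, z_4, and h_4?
x_1 = 11
y_1 = 12
z_1 = 5
r_1 = 2
x_2 = 5
y_2 = 10
z_2 = 8
w_2 = 5
h_2 = 6
x_3 = 11
y_3 = 3
r_3 = 2
x_4 = 2
y_4 = 11
z_4 = 2
h_4 = 8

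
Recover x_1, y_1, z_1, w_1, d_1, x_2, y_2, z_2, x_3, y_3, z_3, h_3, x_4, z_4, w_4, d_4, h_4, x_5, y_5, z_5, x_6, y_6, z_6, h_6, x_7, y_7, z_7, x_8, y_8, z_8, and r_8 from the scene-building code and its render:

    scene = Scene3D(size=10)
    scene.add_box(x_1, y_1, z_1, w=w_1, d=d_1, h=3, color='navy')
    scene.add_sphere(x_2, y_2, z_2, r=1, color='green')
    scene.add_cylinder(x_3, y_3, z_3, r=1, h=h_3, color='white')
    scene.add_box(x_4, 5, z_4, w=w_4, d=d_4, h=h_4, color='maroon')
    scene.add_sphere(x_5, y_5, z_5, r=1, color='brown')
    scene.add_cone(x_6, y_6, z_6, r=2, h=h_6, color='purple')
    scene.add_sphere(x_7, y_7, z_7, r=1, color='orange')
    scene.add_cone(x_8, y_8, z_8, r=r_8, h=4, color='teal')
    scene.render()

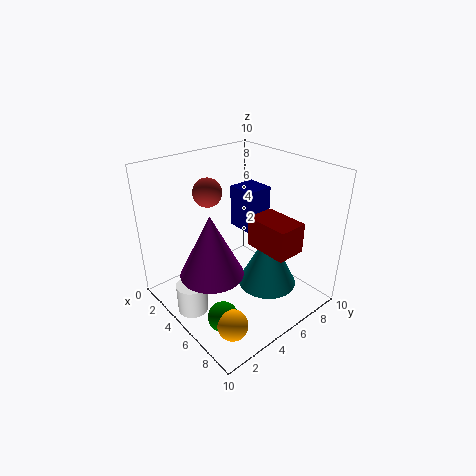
x_1 = 3, y_1 = 6, z_1 = 5, w_1 = 2, d_1 = 2, x_2 = 7, y_2 = 2, z_2 = 1, x_3 = 5, y_3 = 1, z_3 = 1, h_3 = 2, x_4 = 6, z_4 = 5, w_4 = 3, d_4 = 2, h_4 = 2, x_5 = 3, y_5 = 4, z_5 = 8, x_6 = 6, y_6 = 2, z_6 = 4, h_6 = 4, x_7 = 8, y_7 = 2, z_7 = 1, x_8 = 7, y_8 = 6, z_8 = 2, r_8 = 2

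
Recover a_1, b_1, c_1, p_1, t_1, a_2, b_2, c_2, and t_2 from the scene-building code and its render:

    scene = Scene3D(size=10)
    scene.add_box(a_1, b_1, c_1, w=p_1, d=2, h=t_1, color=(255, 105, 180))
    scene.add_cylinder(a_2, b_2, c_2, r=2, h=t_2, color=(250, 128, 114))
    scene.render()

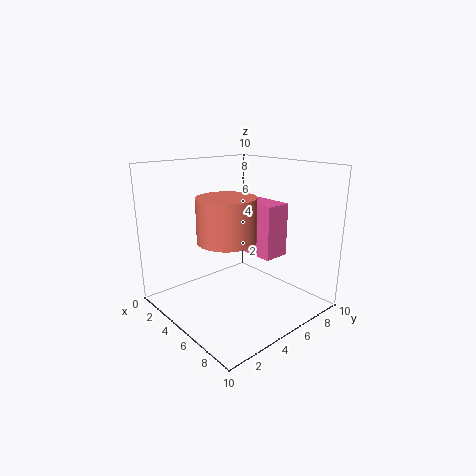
a_1 = 3
b_1 = 7
c_1 = 3
p_1 = 3
t_1 = 4
a_2 = 5
b_2 = 4
c_2 = 5
t_2 = 3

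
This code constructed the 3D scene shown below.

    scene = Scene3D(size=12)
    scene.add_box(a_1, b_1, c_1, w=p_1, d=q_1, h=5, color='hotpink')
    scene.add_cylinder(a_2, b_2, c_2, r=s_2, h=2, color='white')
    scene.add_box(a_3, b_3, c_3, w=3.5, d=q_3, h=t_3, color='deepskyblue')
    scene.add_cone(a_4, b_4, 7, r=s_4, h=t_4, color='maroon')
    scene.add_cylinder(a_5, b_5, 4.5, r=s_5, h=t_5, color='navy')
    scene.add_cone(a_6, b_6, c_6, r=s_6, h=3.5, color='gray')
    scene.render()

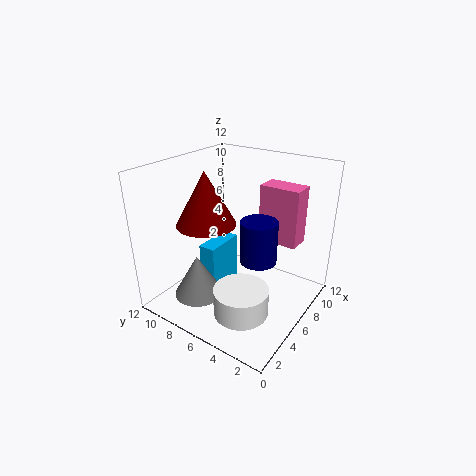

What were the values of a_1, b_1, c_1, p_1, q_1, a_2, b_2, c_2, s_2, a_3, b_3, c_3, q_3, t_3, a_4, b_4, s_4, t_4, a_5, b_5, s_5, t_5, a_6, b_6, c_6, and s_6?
a_1 = 8.5
b_1 = 2
c_1 = 5
p_1 = 2
q_1 = 3.5
a_2 = 2
b_2 = 3
c_2 = 2.5
s_2 = 2
a_3 = 4.5
b_3 = 7.5
c_3 = 0.5
q_3 = 1.5
t_3 = 4.5
a_4 = 5
b_4 = 8.5
s_4 = 2.5
t_4 = 4.5
a_5 = 6
b_5 = 4
s_5 = 1.5
t_5 = 3.5
a_6 = 3
b_6 = 8
c_6 = 1.5
s_6 = 2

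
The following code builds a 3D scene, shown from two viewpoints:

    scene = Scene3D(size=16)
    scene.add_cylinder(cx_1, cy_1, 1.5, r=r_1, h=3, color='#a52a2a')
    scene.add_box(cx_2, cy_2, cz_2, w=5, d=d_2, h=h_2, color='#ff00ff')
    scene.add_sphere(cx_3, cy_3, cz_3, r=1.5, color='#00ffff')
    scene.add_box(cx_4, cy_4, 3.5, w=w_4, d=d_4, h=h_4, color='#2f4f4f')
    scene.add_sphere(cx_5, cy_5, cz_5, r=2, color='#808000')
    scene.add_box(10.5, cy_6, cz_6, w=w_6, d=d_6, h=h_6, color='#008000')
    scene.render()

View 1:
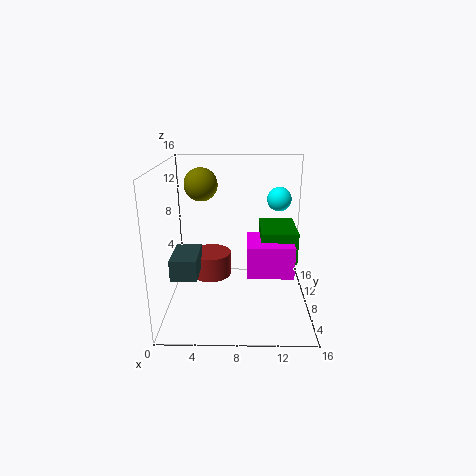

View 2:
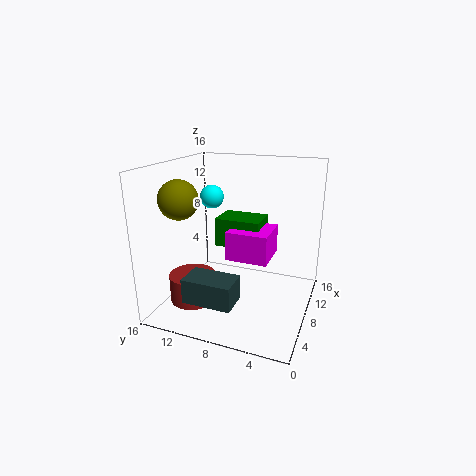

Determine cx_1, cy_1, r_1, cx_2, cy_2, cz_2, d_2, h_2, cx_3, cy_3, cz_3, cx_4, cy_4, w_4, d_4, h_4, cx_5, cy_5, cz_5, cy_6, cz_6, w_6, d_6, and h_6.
cx_1 = 4.5
cy_1 = 12
r_1 = 2.5
cx_2 = 9
cy_2 = 5
cz_2 = 4.5
d_2 = 5
h_2 = 3.5
cx_3 = 13
cy_3 = 13.5
cz_3 = 11
cx_4 = 0.5
cy_4 = 6
w_4 = 3
d_4 = 5
h_4 = 2.5
cx_5 = 3.5
cy_5 = 12.5
cz_5 = 13
cy_6 = 6.5
cz_6 = 5.5
w_6 = 4
d_6 = 5.5
h_6 = 3.5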